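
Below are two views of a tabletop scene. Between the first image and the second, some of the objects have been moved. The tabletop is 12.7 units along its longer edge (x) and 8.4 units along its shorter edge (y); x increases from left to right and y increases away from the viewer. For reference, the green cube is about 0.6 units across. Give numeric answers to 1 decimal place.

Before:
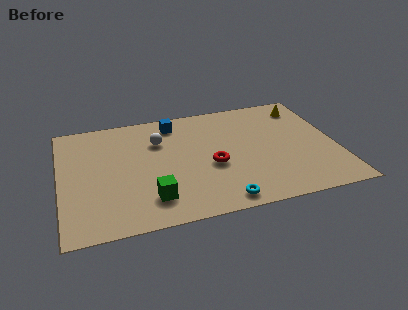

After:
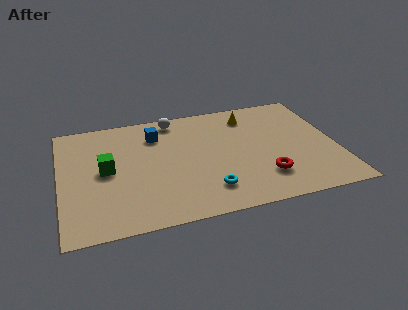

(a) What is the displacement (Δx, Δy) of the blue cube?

(-0.9, -0.7)

The blue cube started near (5.4, 7.1) and ended near (4.5, 6.4).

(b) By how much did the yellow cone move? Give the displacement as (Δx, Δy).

(-2.6, -0.1)

From the two frames, the yellow cone sits at roughly (11.5, 6.9) before and (8.9, 6.8) after.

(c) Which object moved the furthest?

the green cube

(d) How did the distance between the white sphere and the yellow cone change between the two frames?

-3.4

Before: roughly 7.0 units apart; after: 3.6. That's 3.4 units closer together.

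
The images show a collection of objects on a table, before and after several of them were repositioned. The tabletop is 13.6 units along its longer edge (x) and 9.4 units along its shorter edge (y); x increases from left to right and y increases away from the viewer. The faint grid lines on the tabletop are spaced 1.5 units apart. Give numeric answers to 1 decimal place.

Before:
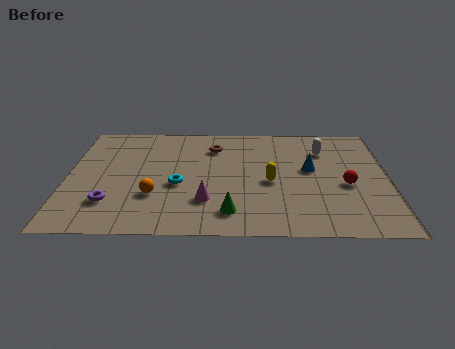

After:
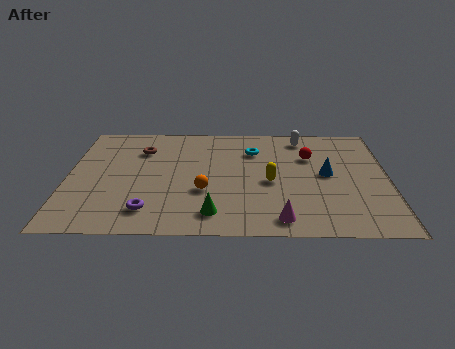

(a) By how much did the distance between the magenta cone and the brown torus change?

+3.6

Before: roughly 4.6 units apart; after: 8.2. That's 3.6 units further apart.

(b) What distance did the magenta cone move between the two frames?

3.4

The magenta cone was near (5.9, 2.6) before and (9.0, 1.2) after, so it travelled √(3.1² + 1.4²) ≈ 3.4 units.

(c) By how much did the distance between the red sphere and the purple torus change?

-1.8

They were about 10.0 units apart before and 8.2 after — 1.8 units closer together.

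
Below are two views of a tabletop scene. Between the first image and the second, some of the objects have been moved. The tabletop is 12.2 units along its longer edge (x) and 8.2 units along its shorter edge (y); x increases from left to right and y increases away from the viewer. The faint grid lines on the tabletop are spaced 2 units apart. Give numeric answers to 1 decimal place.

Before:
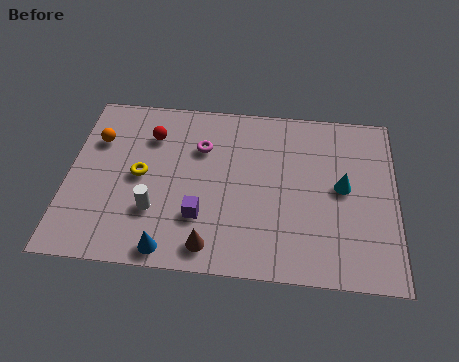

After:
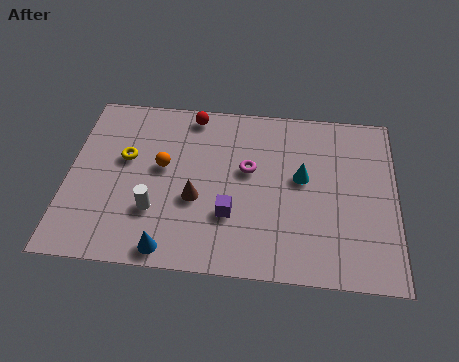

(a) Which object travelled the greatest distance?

the orange sphere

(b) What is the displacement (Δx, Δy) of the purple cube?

(1.1, 0.2)

From the two frames, the purple cube sits at roughly (5.0, 2.4) before and (6.1, 2.6) after.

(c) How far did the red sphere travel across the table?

1.9

The red sphere moved from about (3.0, 6.1) to (4.5, 7.3), a distance of √(1.5² + 1.2²) ≈ 1.9.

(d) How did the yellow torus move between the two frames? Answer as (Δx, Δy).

(-0.6, 0.8)

The yellow torus started near (2.7, 4.1) and ended near (2.1, 4.9).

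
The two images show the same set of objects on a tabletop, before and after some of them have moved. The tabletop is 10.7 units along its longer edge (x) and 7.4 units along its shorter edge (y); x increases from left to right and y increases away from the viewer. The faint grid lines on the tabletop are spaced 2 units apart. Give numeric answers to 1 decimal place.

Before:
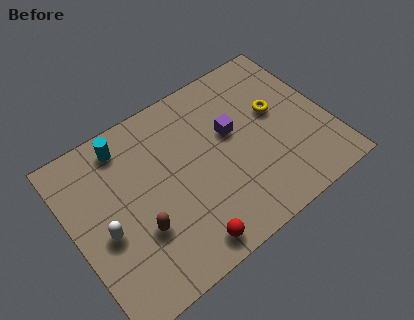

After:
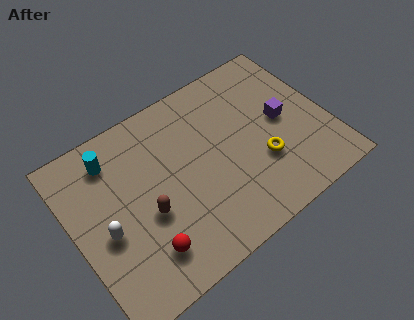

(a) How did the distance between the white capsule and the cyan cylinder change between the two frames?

-0.5

Before: roughly 3.4 units apart; after: 2.9. That's 0.5 units closer together.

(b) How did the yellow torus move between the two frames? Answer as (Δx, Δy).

(-1.0, -1.8)

The yellow torus started near (8.7, 4.3) and ended near (7.7, 2.5).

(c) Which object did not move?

the white capsule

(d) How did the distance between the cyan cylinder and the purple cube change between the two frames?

+2.6

The distance was about 4.6 in the first image and 7.2 in the second, so they moved 2.6 units further apart.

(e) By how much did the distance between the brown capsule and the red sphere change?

-0.8

They were about 2.3 units apart before and 1.5 after — 0.8 units closer together.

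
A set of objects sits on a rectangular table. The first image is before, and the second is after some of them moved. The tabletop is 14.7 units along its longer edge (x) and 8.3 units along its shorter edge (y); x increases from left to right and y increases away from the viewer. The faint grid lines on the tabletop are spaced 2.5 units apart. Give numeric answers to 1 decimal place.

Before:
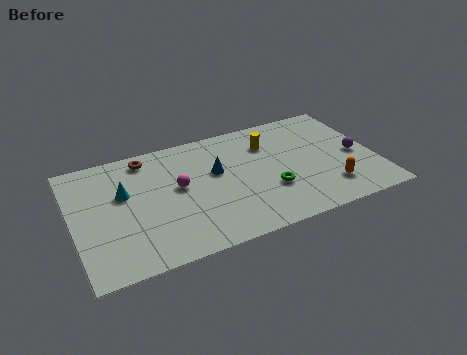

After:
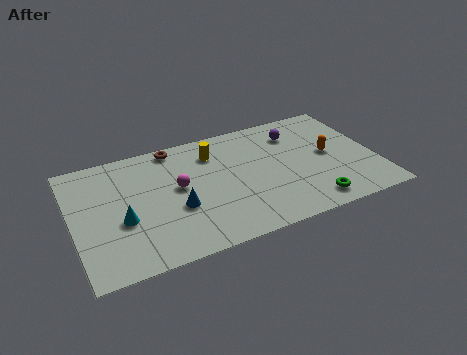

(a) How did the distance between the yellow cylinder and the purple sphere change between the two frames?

-0.6

They were about 4.7 units apart before and 4.1 after — 0.6 units closer together.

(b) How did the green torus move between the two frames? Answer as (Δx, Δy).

(1.8, -1.6)

The green torus was at about (9.4, 2.8) and moved to about (11.2, 1.2).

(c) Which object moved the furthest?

the purple sphere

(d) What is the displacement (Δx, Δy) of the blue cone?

(-2.1, -1.8)

The blue cone was at about (7.0, 5.0) and moved to about (4.9, 3.2).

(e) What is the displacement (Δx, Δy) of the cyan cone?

(-0.2, -1.8)

From the two frames, the cyan cone sits at roughly (2.5, 5.1) before and (2.3, 3.3) after.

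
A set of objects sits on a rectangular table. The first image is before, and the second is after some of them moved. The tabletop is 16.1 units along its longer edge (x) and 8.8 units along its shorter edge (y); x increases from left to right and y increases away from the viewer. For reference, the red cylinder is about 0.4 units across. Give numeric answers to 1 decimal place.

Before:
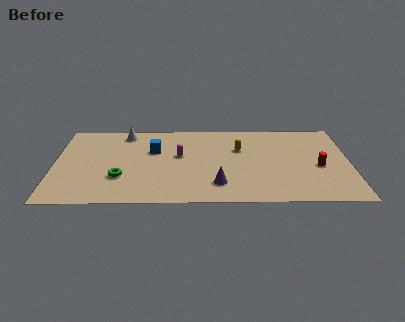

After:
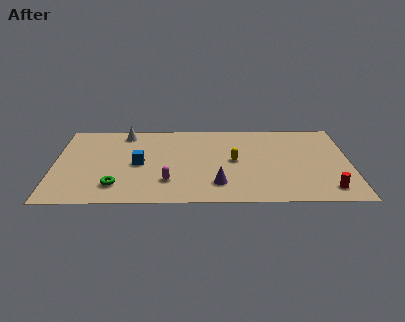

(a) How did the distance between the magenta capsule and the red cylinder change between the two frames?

+0.9

Before: roughly 7.7 units apart; after: 8.6. That's 0.9 units further apart.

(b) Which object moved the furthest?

the magenta capsule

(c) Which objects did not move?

the purple cone and the white cone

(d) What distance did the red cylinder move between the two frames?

2.4

The red cylinder moved from about (14.4, 3.8) to (14.8, 1.4), a distance of √(0.4² + 2.4²) ≈ 2.4.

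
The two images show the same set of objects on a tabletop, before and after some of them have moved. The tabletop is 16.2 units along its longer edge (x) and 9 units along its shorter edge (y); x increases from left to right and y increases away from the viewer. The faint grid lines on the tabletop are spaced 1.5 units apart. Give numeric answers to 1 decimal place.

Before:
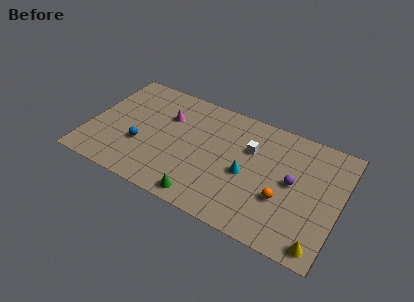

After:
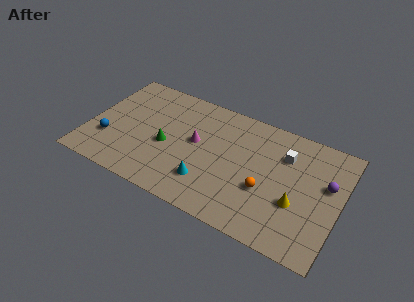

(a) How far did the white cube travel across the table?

2.3

The white cube moved from about (10.3, 6.0) to (12.5, 6.5), a distance of √(2.2² + 0.5²) ≈ 2.3.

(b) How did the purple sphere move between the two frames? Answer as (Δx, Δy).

(2.1, 0.8)

From the two frames, the purple sphere sits at roughly (13.2, 4.7) before and (15.3, 5.5) after.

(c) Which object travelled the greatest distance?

the green cone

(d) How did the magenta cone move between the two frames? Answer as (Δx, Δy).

(2.1, -1.2)

The magenta cone started near (4.8, 6.2) and ended near (6.9, 5.0).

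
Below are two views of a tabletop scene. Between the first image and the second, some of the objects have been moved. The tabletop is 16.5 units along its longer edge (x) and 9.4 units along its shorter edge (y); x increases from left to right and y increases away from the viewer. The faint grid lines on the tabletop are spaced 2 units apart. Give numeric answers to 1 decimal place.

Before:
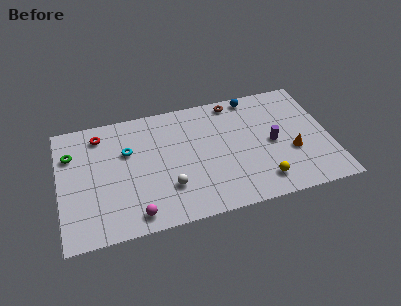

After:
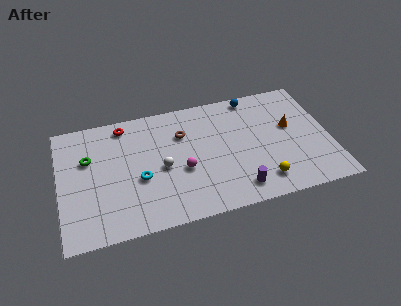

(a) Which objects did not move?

the yellow sphere and the blue sphere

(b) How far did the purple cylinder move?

3.8

The purple cylinder was near (13.0, 4.5) before and (10.6, 1.5) after, so it travelled √(2.4² + 3.0²) ≈ 3.8 units.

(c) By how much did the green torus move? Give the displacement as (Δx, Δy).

(1.0, -0.6)

From the two frames, the green torus sits at roughly (0.8, 6.7) before and (1.8, 6.1) after.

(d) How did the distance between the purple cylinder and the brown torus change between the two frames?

+1.5

The distance was about 4.4 in the first image and 5.9 in the second, so they moved 1.5 units further apart.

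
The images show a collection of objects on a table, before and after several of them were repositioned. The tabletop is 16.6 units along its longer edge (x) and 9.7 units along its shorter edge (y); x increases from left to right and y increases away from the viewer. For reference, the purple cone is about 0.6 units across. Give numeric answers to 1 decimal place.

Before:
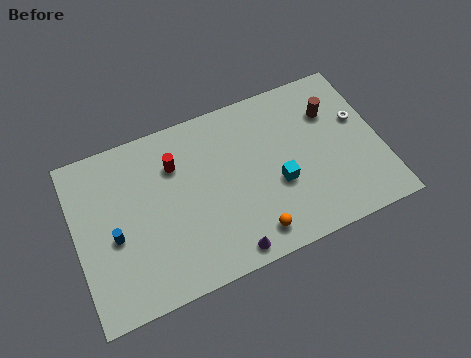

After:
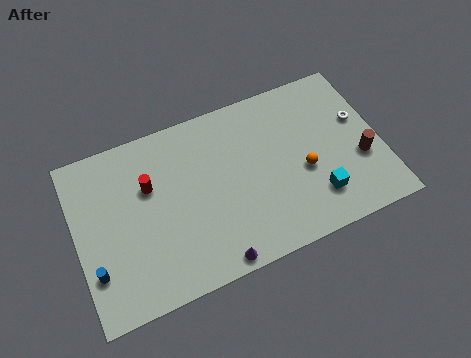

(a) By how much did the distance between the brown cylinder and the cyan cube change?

-1.6

The distance was about 4.5 in the first image and 2.9 in the second, so they moved 1.6 units closer together.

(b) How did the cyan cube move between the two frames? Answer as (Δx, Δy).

(1.9, -1.5)

The cyan cube was at about (10.9, 3.8) and moved to about (12.8, 2.3).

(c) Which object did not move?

the white torus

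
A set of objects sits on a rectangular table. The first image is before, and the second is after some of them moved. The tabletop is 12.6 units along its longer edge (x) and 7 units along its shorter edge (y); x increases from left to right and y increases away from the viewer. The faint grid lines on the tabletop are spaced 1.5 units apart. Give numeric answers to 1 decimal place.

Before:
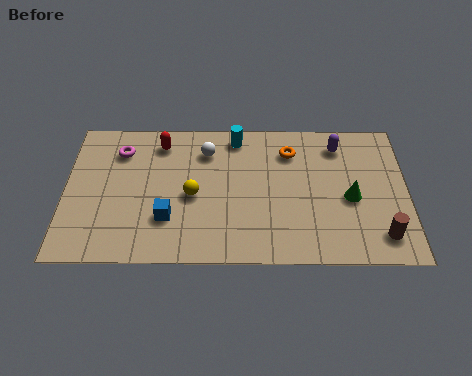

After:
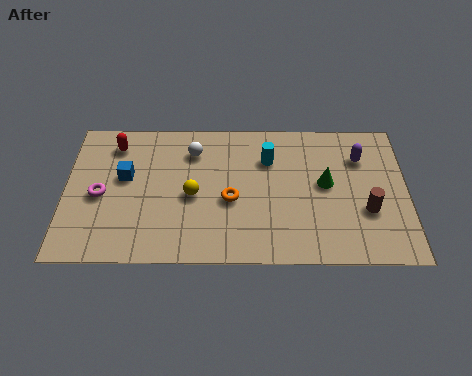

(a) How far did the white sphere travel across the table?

0.5

From (5.2, 5.4) to (4.7, 5.4), the white sphere covered √(0.5² + 0.0²) ≈ 0.5 units.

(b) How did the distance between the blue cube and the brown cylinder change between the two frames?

+1.2

The distance was about 7.8 in the first image and 9.0 in the second, so they moved 1.2 units further apart.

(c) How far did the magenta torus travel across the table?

2.3

From (2.0, 5.4) to (1.3, 3.2), the magenta torus covered √(0.7² + 2.2²) ≈ 2.3 units.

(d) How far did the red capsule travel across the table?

1.7

The red capsule moved from about (3.5, 5.8) to (1.8, 5.7), a distance of √(1.7² + 0.1²) ≈ 1.7.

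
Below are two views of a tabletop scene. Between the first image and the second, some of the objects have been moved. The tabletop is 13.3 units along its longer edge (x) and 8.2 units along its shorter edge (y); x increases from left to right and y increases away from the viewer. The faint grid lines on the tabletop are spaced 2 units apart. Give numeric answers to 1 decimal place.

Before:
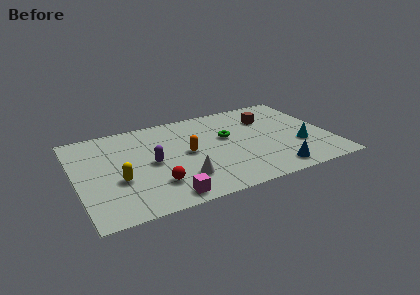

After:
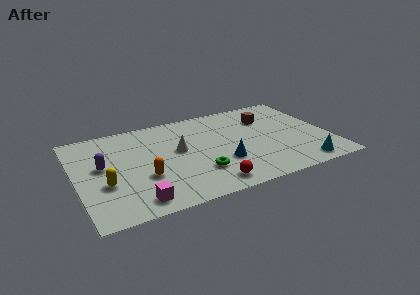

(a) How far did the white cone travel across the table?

2.5

From (5.3, 2.1) to (5.4, 4.6), the white cone covered √(0.1² + 2.5²) ≈ 2.5 units.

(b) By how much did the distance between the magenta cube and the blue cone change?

-0.7

The distance was about 5.7 in the first image and 5.0 in the second, so they moved 0.7 units closer together.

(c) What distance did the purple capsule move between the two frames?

2.6

The purple capsule moved from about (3.9, 4.0) to (1.4, 4.6), a distance of √(2.5² + 0.6²) ≈ 2.6.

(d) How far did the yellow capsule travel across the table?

0.7

The yellow capsule was near (2.1, 3.1) before and (1.4, 3.0) after, so it travelled √(0.7² + 0.1²) ≈ 0.7 units.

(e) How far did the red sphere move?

2.9

The red sphere moved from about (3.9, 2.1) to (6.6, 1.1), a distance of √(2.7² + 1.0²) ≈ 2.9.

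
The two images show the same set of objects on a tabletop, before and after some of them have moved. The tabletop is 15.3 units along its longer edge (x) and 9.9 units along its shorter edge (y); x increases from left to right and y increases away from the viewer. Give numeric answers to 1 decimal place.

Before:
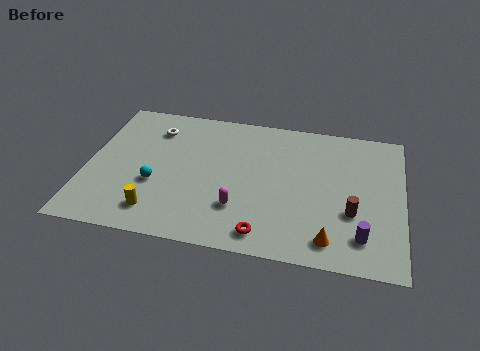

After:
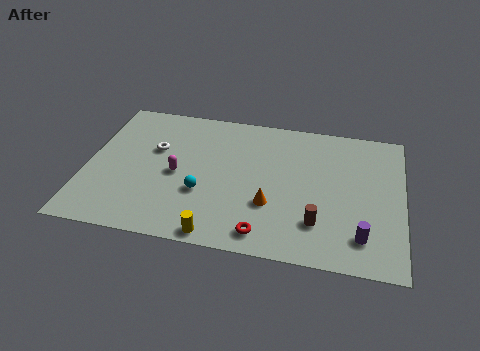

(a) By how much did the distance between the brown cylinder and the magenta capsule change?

+1.8

Before: roughly 5.4 units apart; after: 7.2. That's 1.8 units further apart.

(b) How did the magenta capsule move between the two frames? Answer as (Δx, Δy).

(-3.1, 1.8)

From the two frames, the magenta capsule sits at roughly (7.5, 2.8) before and (4.4, 4.6) after.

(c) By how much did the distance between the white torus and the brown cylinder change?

-1.8

Before: roughly 10.7 units apart; after: 8.9. That's 1.8 units closer together.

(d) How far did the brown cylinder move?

1.9

From (12.9, 3.5) to (11.3, 2.5), the brown cylinder covered √(1.6² + 1.0²) ≈ 1.9 units.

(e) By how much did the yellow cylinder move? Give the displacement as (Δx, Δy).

(3.0, -1.0)

The yellow cylinder started near (3.6, 1.8) and ended near (6.6, 0.8).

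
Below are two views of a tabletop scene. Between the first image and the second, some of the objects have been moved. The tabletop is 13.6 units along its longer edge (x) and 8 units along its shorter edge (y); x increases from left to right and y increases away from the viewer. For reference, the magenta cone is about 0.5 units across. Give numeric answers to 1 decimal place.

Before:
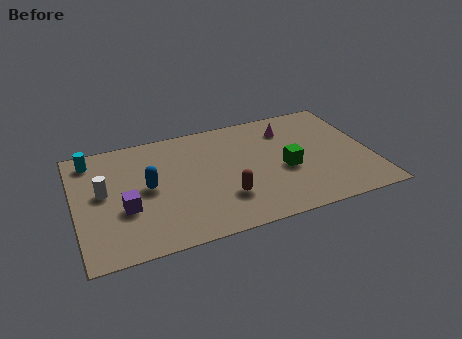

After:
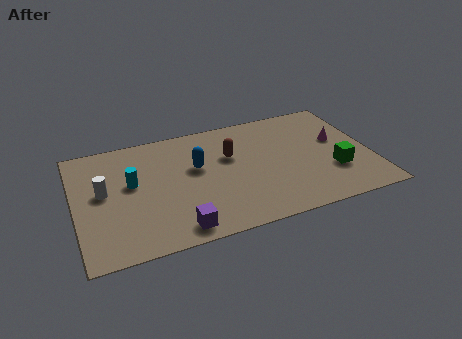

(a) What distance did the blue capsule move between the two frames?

2.4

From (3.3, 4.1) to (5.6, 4.8), the blue capsule covered √(2.3² + 0.7²) ≈ 2.4 units.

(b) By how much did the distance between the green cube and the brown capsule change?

+2.1

They were about 3.1 units apart before and 5.2 after — 2.1 units further apart.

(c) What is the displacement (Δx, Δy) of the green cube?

(2.2, -0.8)

The green cube started near (9.6, 3.4) and ended near (11.8, 2.6).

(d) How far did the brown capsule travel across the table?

2.8

The brown capsule was near (6.7, 2.3) before and (7.2, 5.1) after, so it travelled √(0.5² + 2.8²) ≈ 2.8 units.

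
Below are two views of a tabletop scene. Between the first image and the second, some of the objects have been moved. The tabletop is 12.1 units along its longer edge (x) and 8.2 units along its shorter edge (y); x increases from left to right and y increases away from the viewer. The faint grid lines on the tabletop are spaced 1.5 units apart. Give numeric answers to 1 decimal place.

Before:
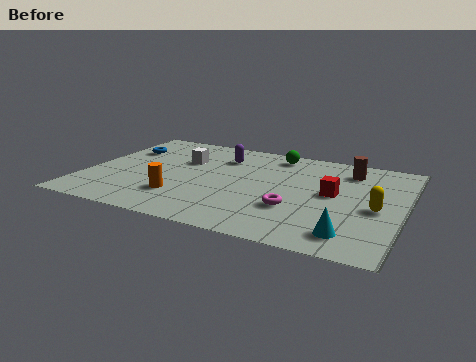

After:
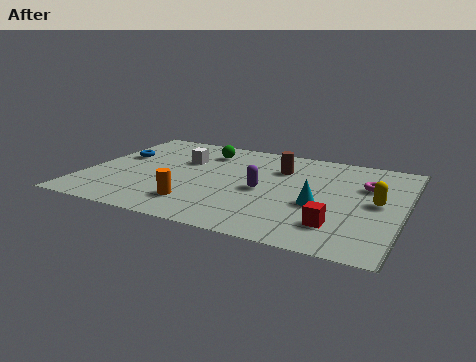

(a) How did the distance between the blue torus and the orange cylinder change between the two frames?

+0.3

They were about 4.4 units apart before and 4.7 after — 0.3 units further apart.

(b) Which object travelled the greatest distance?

the magenta torus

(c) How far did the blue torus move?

0.7

The blue torus moved from about (1.1, 5.7) to (1.0, 5.0), a distance of √(0.1² + 0.7²) ≈ 0.7.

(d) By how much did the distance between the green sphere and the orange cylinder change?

-1.1

The distance was about 5.8 in the first image and 4.7 in the second, so they moved 1.1 units closer together.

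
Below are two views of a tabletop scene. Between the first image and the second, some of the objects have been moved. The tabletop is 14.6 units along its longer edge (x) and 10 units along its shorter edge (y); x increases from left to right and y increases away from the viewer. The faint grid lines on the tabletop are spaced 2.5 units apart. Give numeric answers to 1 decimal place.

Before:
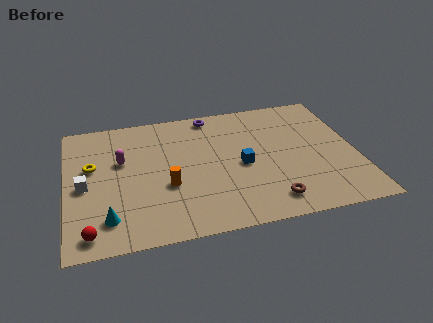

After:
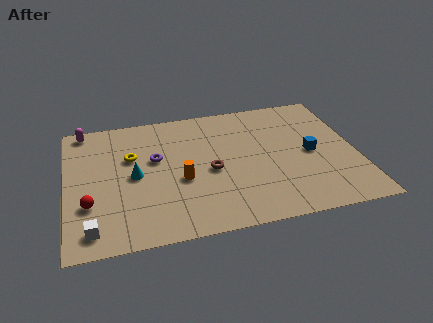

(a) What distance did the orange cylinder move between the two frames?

0.8

The orange cylinder moved from about (5.0, 3.8) to (5.7, 4.1), a distance of √(0.7² + 0.3²) ≈ 0.8.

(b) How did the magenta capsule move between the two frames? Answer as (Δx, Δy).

(-1.8, 2.9)

From the two frames, the magenta capsule sits at roughly (2.8, 6.2) before and (1.0, 9.1) after.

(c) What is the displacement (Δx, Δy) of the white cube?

(0.3, -3.2)

The white cube was at about (0.9, 4.6) and moved to about (1.2, 1.4).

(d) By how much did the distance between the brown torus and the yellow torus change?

-5.4

The distance was about 9.7 in the first image and 4.3 in the second, so they moved 5.4 units closer together.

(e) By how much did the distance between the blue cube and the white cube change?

+3.7

Before: roughly 7.9 units apart; after: 11.6. That's 3.7 units further apart.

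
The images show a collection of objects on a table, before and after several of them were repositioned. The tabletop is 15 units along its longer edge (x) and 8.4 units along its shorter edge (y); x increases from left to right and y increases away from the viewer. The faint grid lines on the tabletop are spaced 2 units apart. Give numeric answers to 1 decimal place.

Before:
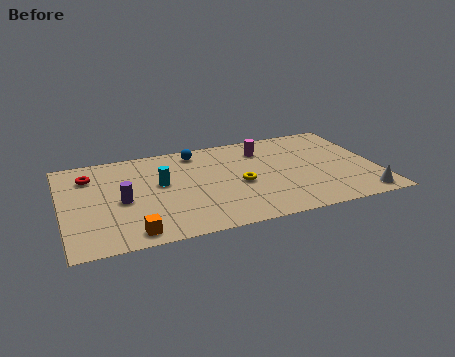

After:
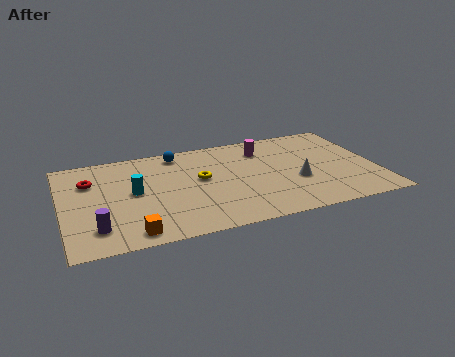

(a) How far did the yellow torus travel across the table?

2.1

The yellow torus moved from about (8.4, 3.7) to (6.6, 4.7), a distance of √(1.8² + 1.0²) ≈ 2.1.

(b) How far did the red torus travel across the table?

0.5

The red torus moved from about (1.4, 6.4) to (1.4, 5.9), a distance of √(0.0² + 0.5²) ≈ 0.5.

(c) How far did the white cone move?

3.6

The white cone moved from about (14.0, 1.0) to (11.1, 3.2), a distance of √(2.9² + 2.2²) ≈ 3.6.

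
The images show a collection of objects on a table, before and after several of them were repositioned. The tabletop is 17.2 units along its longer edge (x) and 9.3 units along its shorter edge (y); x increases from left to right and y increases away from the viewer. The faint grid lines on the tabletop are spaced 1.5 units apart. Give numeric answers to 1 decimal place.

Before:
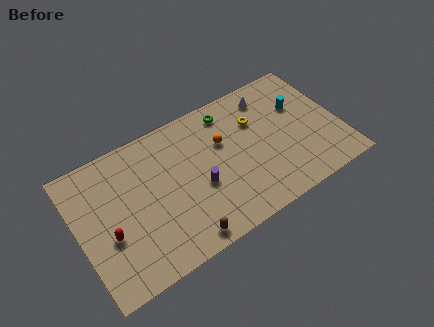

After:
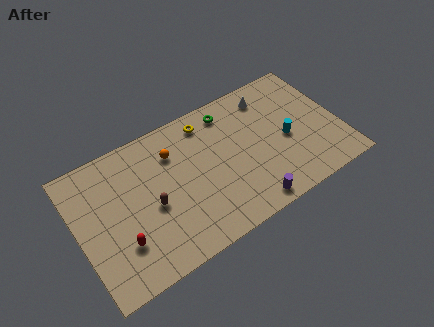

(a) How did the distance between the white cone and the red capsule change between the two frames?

-0.3

Before: roughly 12.0 units apart; after: 11.7. That's 0.3 units closer together.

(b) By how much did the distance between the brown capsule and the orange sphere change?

-2.8

They were about 6.1 units apart before and 3.3 after — 2.8 units closer together.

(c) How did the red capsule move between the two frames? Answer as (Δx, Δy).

(0.7, -0.9)

The red capsule was at about (1.8, 3.6) and moved to about (2.5, 2.7).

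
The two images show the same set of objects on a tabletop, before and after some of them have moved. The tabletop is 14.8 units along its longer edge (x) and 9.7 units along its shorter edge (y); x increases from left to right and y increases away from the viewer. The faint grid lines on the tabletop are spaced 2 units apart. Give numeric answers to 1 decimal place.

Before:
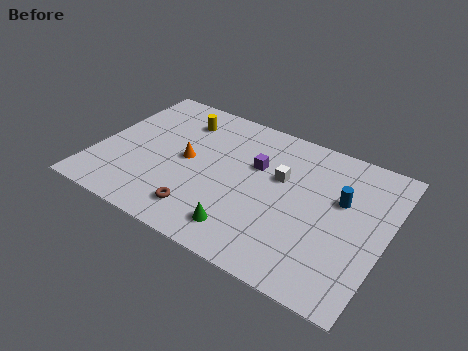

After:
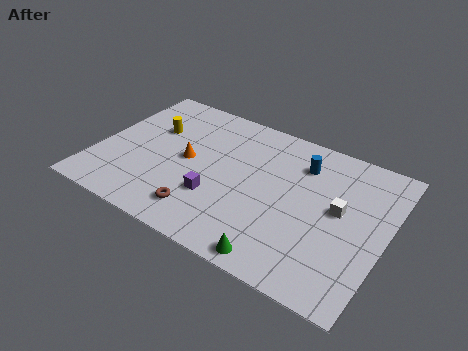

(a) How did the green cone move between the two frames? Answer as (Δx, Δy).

(1.9, -0.8)

From the two frames, the green cone sits at roughly (8.1, 1.7) before and (10.0, 0.9) after.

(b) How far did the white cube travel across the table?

3.2

The white cube moved from about (9.3, 6.0) to (12.4, 5.3), a distance of √(3.1² + 0.7²) ≈ 3.2.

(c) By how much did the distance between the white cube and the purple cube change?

+5.1

They were about 1.3 units apart before and 6.4 after — 5.1 units further apart.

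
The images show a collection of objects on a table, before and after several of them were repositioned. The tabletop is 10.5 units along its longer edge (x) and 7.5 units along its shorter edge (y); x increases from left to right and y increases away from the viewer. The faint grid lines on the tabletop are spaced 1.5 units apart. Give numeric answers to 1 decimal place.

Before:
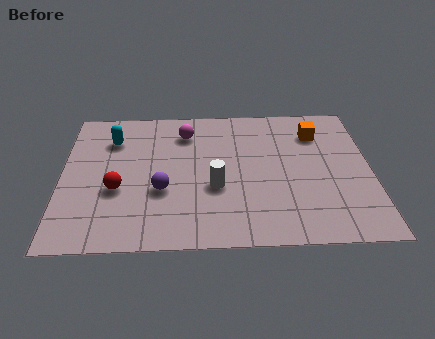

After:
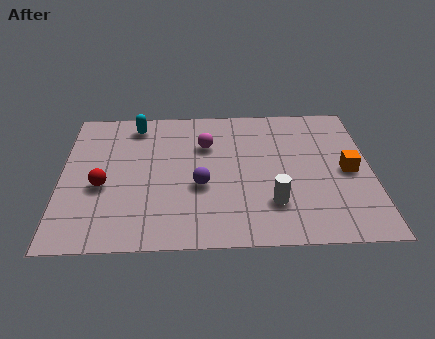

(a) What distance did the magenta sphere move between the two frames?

1.0

The magenta sphere moved from about (4.2, 5.9) to (4.9, 5.2), a distance of √(0.7² + 0.7²) ≈ 1.0.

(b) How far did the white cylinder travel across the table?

2.1

The white cylinder moved from about (5.2, 2.9) to (7.1, 2.0), a distance of √(1.9² + 0.9²) ≈ 2.1.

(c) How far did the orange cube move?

2.3

The orange cube moved from about (8.7, 5.7) to (9.7, 3.6), a distance of √(1.0² + 2.1²) ≈ 2.3.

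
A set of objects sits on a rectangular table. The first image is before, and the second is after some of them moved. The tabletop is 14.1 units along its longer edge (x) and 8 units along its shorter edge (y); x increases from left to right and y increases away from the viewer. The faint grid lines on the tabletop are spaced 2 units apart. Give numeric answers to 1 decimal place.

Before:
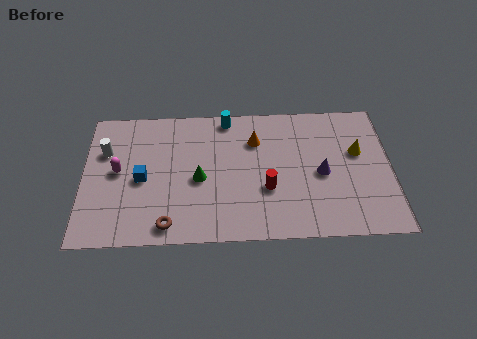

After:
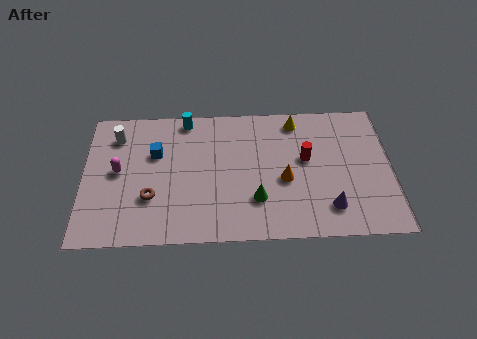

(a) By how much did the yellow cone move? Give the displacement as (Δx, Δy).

(-2.8, 2.0)

The yellow cone started near (12.6, 4.9) and ended near (9.8, 6.9).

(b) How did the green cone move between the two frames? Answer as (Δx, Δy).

(2.6, -1.3)

The green cone was at about (5.3, 3.6) and moved to about (7.9, 2.3).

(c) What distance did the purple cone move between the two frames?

2.0

The purple cone was near (10.9, 3.7) before and (11.2, 1.7) after, so it travelled √(0.3² + 2.0²) ≈ 2.0 units.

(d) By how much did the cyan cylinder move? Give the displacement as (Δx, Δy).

(-1.9, 0.0)

From the two frames, the cyan cylinder sits at roughly (6.6, 7.2) before and (4.7, 7.2) after.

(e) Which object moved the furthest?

the yellow cone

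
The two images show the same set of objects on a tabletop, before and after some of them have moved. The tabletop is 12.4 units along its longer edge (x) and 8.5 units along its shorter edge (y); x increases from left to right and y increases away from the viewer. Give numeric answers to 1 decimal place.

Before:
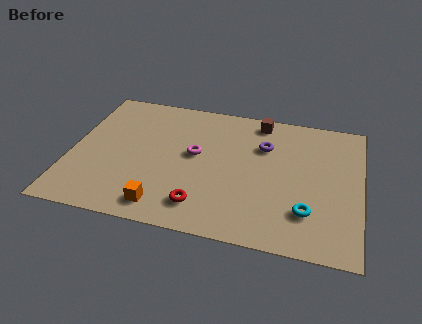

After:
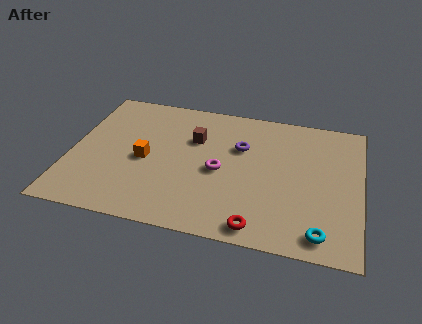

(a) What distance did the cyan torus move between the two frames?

1.3

The cyan torus was near (10.2, 2.2) before and (10.8, 1.1) after, so it travelled √(0.6² + 1.1²) ≈ 1.3 units.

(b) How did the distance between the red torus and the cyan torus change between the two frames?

-1.8

They were about 4.4 units apart before and 2.6 after — 1.8 units closer together.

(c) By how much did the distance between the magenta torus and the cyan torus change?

-0.3

The distance was about 5.5 in the first image and 5.2 in the second, so they moved 0.3 units closer together.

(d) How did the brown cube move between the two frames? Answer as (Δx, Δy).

(-2.7, -1.8)

The brown cube was at about (7.9, 7.5) and moved to about (5.2, 5.7).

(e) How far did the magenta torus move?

1.4

From (5.3, 4.7) to (6.4, 3.9), the magenta torus covered √(1.1² + 0.8²) ≈ 1.4 units.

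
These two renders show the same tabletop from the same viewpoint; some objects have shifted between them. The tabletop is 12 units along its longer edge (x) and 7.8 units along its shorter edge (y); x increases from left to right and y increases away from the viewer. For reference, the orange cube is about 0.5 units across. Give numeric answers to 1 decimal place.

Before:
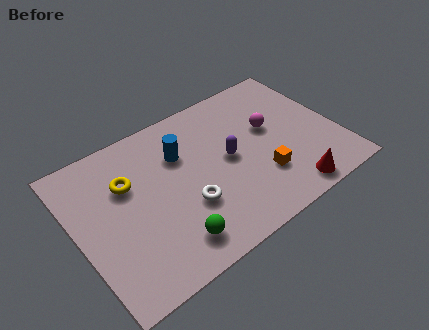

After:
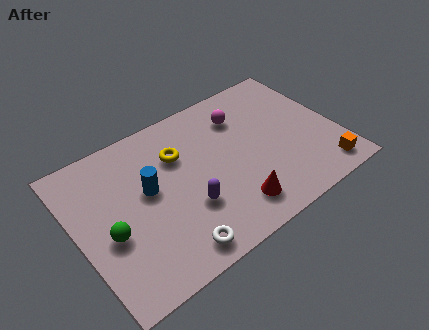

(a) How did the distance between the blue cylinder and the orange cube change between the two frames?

+3.8

The distance was about 4.5 in the first image and 8.3 in the second, so they moved 3.8 units further apart.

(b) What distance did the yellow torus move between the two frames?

2.4

The yellow torus moved from about (2.5, 5.2) to (4.9, 5.4), a distance of √(2.4² + 0.2²) ≈ 2.4.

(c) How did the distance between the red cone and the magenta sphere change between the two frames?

+0.9

They were about 3.7 units apart before and 4.6 after — 0.9 units further apart.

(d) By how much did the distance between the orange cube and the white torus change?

+3.7

They were about 3.4 units apart before and 7.1 after — 3.7 units further apart.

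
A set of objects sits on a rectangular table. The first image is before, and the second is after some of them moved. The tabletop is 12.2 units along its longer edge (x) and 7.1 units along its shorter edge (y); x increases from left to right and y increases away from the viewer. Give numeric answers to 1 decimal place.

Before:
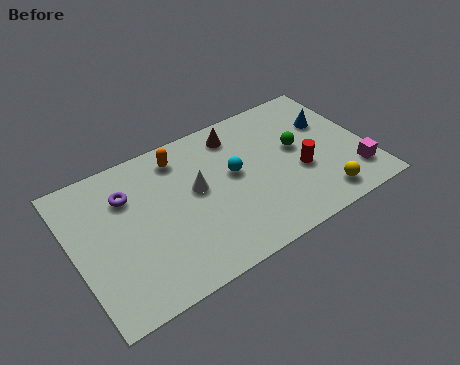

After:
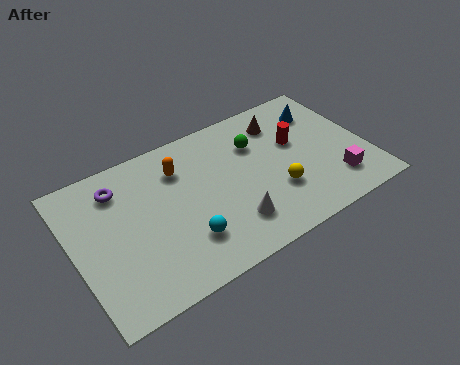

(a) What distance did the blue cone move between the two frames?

0.7

The blue cone moved from about (10.9, 4.7) to (10.7, 5.4), a distance of √(0.2² + 0.7²) ≈ 0.7.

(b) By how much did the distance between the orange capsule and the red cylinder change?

-0.6

The distance was about 5.5 in the first image and 4.9 in the second, so they moved 0.6 units closer together.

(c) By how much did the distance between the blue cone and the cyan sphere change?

+3.0

The distance was about 4.3 in the first image and 7.3 in the second, so they moved 3.0 units further apart.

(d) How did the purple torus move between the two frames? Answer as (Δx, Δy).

(-0.3, 0.5)

The purple torus started near (2.4, 5.1) and ended near (2.1, 5.6).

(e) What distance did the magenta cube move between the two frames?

0.8

From (11.4, 1.6) to (10.6, 1.6), the magenta cube covered √(0.8² + 0.0²) ≈ 0.8 units.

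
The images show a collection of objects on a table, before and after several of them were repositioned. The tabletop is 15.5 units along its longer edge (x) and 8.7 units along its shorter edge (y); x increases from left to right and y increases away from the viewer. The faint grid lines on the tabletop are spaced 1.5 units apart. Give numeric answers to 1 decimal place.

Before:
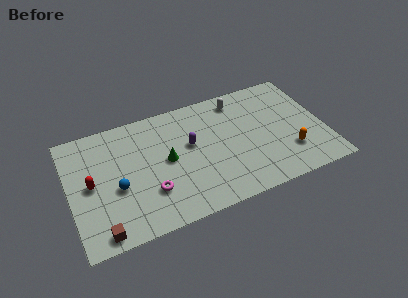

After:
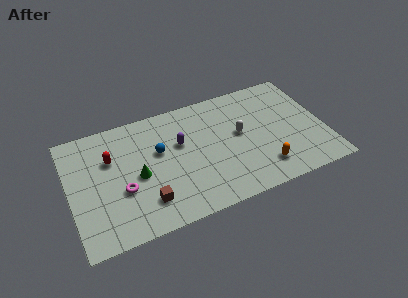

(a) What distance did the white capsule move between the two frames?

2.6

The white capsule moved from about (10.6, 7.4) to (10.4, 4.8), a distance of √(0.2² + 2.6²) ≈ 2.6.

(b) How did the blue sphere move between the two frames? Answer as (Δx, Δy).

(2.7, 1.7)

The blue sphere started near (2.8, 3.6) and ended near (5.5, 5.3).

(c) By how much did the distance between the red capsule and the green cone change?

-2.3

The distance was about 4.6 in the first image and 2.3 in the second, so they moved 2.3 units closer together.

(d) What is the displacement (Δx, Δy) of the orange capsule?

(-1.7, -0.6)

From the two frames, the orange capsule sits at roughly (13.2, 2.4) before and (11.5, 1.8) after.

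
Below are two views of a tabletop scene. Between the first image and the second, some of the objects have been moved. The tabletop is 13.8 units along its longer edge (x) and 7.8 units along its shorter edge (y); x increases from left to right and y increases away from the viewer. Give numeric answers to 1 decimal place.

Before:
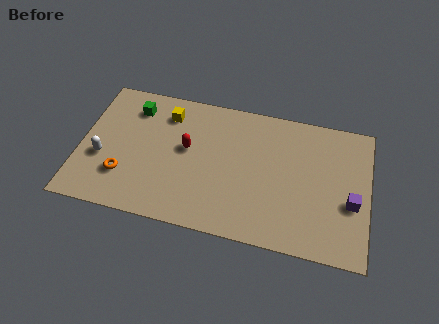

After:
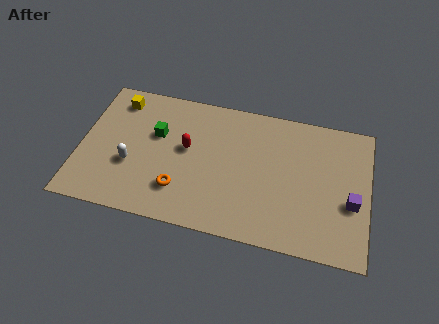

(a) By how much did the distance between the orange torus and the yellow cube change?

+1.2

The distance was about 4.4 in the first image and 5.6 in the second, so they moved 1.2 units further apart.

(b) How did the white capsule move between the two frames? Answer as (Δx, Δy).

(1.4, -0.1)

From the two frames, the white capsule sits at roughly (1.1, 3.0) before and (2.5, 2.9) after.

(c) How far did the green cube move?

1.8

The green cube was near (2.4, 6.2) before and (3.6, 4.9) after, so it travelled √(1.2² + 1.3²) ≈ 1.8 units.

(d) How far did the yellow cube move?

2.4

The yellow cube moved from about (4.0, 6.2) to (1.6, 6.5), a distance of √(2.4² + 0.3²) ≈ 2.4.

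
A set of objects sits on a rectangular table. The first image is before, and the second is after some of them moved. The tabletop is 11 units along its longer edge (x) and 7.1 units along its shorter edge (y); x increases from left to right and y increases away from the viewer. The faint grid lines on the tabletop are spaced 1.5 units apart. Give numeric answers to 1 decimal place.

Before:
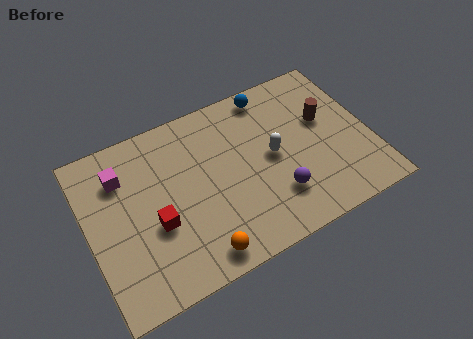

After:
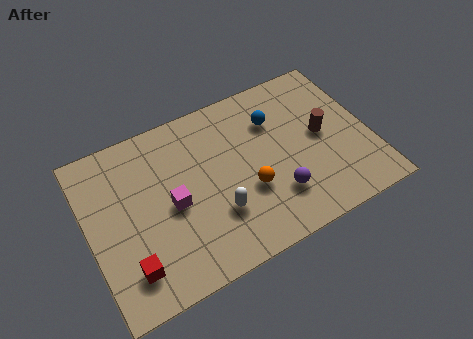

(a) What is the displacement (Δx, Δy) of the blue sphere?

(0.0, -1.2)

From the two frames, the blue sphere sits at roughly (7.5, 6.3) before and (7.5, 5.1) after.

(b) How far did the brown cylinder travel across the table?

0.6

From (9.4, 4.3) to (9.2, 3.7), the brown cylinder covered √(0.2² + 0.6²) ≈ 0.6 units.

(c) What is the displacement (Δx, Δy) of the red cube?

(-1.2, -1.3)

The red cube was at about (2.5, 2.8) and moved to about (1.3, 1.5).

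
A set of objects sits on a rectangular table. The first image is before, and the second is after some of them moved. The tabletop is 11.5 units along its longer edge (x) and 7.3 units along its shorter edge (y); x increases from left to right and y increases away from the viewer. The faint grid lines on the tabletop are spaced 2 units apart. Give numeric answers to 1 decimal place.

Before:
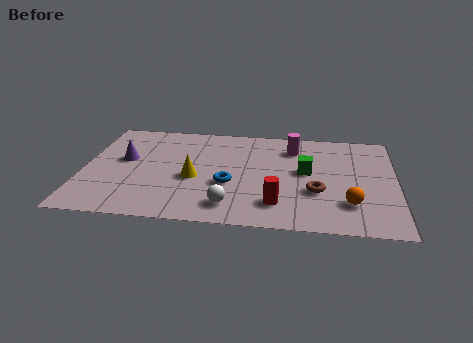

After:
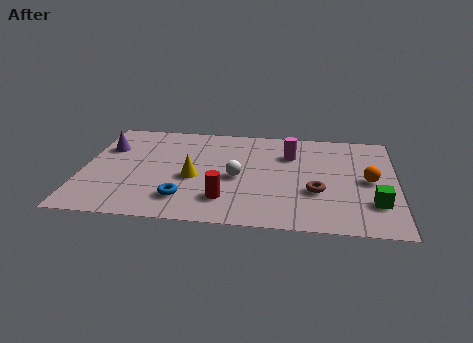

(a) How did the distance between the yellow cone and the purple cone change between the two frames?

+1.0

Before: roughly 2.8 units apart; after: 3.8. That's 1.0 units further apart.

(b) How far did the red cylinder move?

1.9

The red cylinder was near (7.2, 1.6) before and (5.3, 1.7) after, so it travelled √(1.9² + 0.1²) ≈ 1.9 units.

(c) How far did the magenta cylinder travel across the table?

0.5

The magenta cylinder moved from about (7.7, 5.7) to (7.6, 5.2), a distance of √(0.1² + 0.5²) ≈ 0.5.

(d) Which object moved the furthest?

the green cube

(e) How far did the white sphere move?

2.0

The white sphere moved from about (5.5, 1.3) to (5.7, 3.3), a distance of √(0.2² + 2.0²) ≈ 2.0.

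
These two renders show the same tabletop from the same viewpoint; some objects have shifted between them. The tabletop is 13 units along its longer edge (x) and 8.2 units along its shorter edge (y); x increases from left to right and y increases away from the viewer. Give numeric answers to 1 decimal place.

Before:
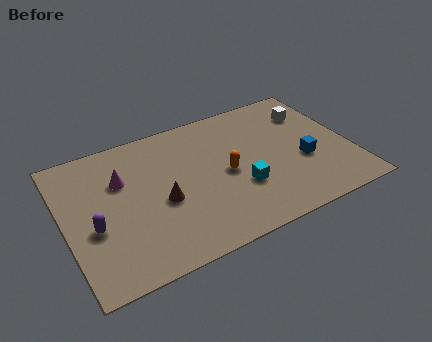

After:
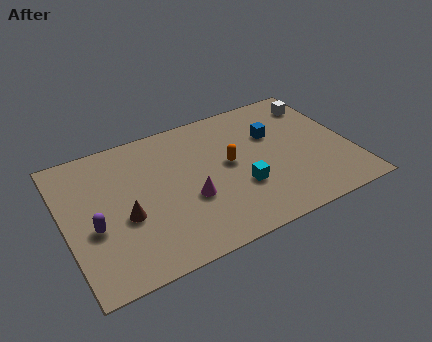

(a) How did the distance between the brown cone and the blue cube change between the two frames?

+0.9

Before: roughly 6.5 units apart; after: 7.4. That's 0.9 units further apart.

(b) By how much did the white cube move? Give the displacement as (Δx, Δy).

(0.4, 0.5)

The white cube started near (11.6, 6.1) and ended near (12.0, 6.6).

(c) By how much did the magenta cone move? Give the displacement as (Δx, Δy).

(2.8, -2.4)

The magenta cone started near (2.7, 5.5) and ended near (5.5, 3.1).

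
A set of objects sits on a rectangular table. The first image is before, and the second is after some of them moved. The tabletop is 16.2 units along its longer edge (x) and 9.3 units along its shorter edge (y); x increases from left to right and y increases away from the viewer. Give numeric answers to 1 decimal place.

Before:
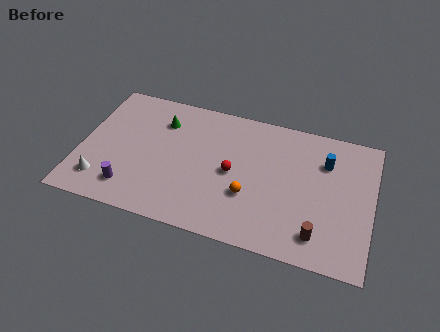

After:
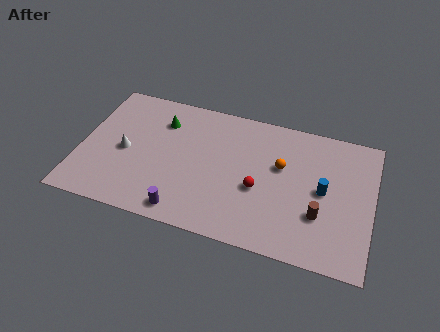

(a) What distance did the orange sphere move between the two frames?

3.0

The orange sphere moved from about (9.5, 3.2) to (11.1, 5.7), a distance of √(1.6² + 2.5²) ≈ 3.0.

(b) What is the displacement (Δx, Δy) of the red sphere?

(1.5, -0.7)

From the two frames, the red sphere sits at roughly (8.5, 4.5) before and (10.0, 3.8) after.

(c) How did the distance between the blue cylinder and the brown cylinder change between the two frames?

-3.3

They were about 5.0 units apart before and 1.7 after — 3.3 units closer together.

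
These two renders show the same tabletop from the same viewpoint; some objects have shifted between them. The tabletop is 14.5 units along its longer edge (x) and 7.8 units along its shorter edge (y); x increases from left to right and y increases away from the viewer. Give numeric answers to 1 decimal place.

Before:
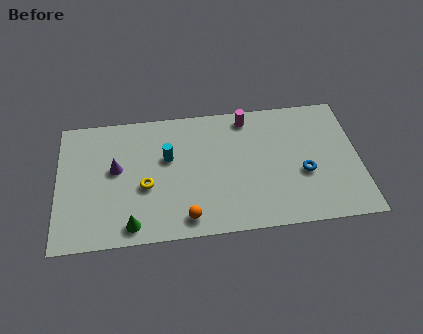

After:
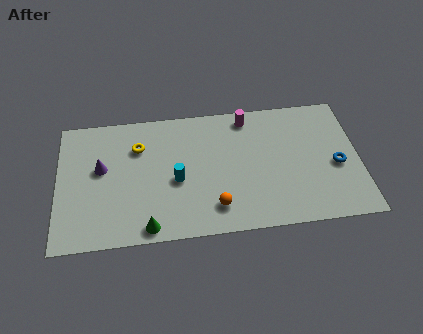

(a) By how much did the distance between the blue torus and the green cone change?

+0.9

They were about 8.6 units apart before and 9.5 after — 0.9 units further apart.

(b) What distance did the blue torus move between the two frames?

1.6

The blue torus moved from about (11.8, 3.1) to (13.4, 3.4), a distance of √(1.6² + 0.3²) ≈ 1.6.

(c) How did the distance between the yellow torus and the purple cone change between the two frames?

+0.3

They were about 1.8 units apart before and 2.1 after — 0.3 units further apart.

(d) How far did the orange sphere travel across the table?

1.5

From (6.1, 1.1) to (7.5, 1.6), the orange sphere covered √(1.4² + 0.5²) ≈ 1.5 units.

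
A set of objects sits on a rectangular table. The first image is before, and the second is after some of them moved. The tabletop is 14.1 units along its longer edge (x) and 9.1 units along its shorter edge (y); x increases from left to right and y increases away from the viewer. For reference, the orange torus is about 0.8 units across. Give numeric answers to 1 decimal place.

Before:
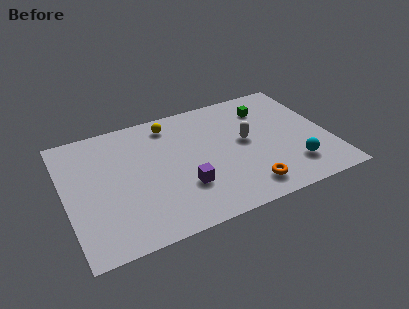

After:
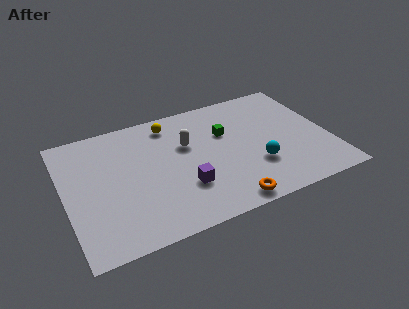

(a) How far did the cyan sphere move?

2.1

The cyan sphere was near (11.9, 2.1) before and (10.0, 2.9) after, so it travelled √(1.9² + 0.8²) ≈ 2.1 units.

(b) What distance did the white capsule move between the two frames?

3.2

The white capsule was near (9.7, 4.9) before and (6.6, 5.8) after, so it travelled √(3.1² + 0.9²) ≈ 3.2 units.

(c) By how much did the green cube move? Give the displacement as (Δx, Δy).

(-2.4, -1.1)

From the two frames, the green cube sits at roughly (11.1, 7.0) before and (8.7, 5.9) after.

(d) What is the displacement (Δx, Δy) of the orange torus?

(-1.2, -0.6)

The orange torus was at about (9.3, 1.5) and moved to about (8.1, 0.9).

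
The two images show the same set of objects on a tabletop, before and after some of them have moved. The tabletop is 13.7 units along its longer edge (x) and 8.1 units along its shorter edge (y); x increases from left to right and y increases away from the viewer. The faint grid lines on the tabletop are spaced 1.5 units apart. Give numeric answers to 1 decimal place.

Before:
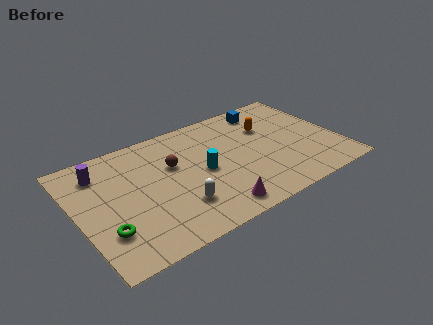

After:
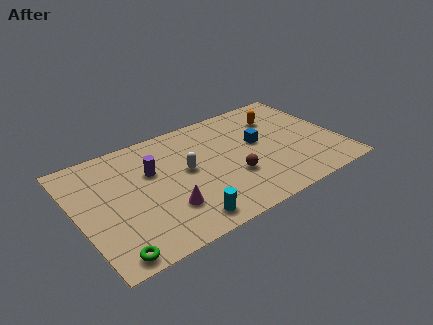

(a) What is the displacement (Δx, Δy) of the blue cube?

(-0.9, -2.3)

The blue cube started near (10.5, 6.9) and ended near (9.6, 4.6).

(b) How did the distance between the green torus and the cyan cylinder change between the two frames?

-1.7

Before: roughly 5.5 units apart; after: 3.8. That's 1.7 units closer together.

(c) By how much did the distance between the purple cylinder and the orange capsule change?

-1.8

They were about 8.8 units apart before and 7.0 after — 1.8 units closer together.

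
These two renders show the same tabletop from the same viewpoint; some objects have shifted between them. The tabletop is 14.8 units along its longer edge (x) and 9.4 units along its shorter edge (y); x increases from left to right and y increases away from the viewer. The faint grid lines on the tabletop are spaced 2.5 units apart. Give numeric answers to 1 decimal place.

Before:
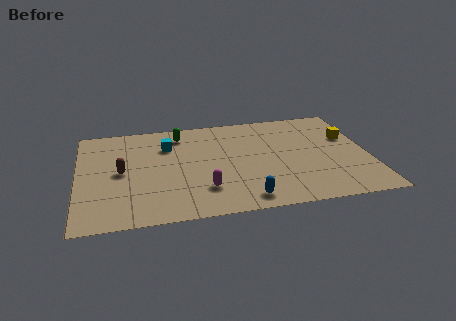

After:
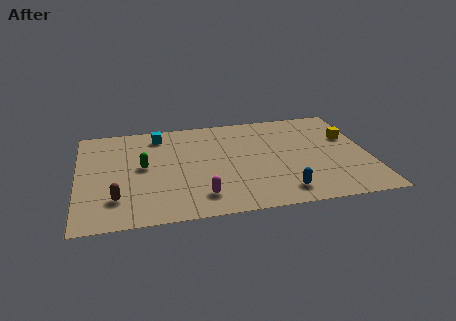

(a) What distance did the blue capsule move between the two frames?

1.9

The blue capsule was near (8.3, 1.2) before and (10.2, 1.5) after, so it travelled √(1.9² + 0.3²) ≈ 1.9 units.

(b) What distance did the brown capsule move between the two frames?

2.4

From (2.2, 4.7) to (1.9, 2.3), the brown capsule covered √(0.3² + 2.4²) ≈ 2.4 units.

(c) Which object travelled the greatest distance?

the green capsule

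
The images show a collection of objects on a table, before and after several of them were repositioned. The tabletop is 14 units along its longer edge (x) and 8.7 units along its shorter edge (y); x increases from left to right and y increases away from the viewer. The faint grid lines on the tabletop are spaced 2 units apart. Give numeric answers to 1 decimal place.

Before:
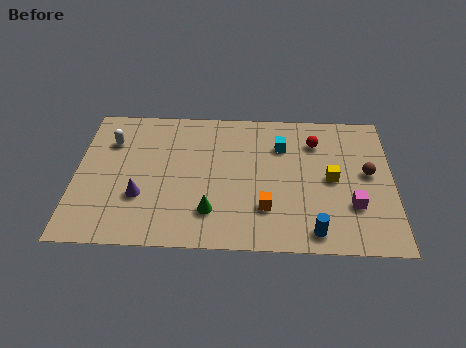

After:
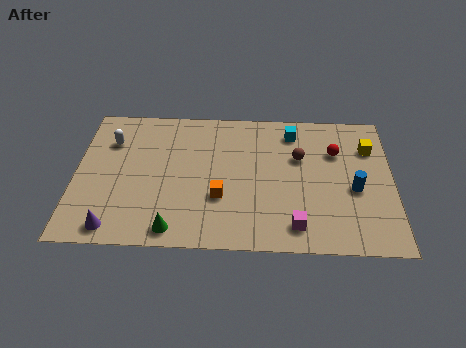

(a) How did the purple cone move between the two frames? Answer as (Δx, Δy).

(-1.1, -1.9)

The purple cone was at about (2.9, 2.9) and moved to about (1.8, 1.0).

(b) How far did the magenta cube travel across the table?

2.8

The magenta cube was near (12.2, 2.7) before and (9.7, 1.4) after, so it travelled √(2.5² + 1.3²) ≈ 2.8 units.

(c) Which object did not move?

the white capsule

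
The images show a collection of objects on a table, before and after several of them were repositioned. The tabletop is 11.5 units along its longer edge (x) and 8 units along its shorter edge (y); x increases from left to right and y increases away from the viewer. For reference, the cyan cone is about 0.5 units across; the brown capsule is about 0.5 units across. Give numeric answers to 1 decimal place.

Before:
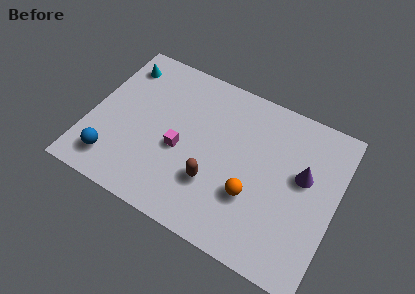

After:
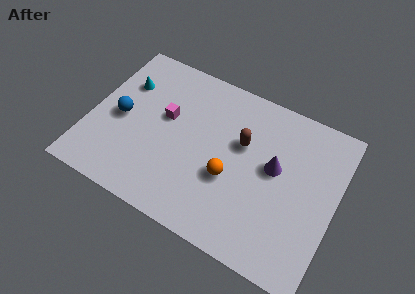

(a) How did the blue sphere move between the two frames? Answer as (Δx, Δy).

(0.0, 2.3)

From the two frames, the blue sphere sits at roughly (1.4, 1.5) before and (1.4, 3.8) after.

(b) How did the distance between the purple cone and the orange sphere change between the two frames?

-0.5

They were about 2.9 units apart before and 2.4 after — 0.5 units closer together.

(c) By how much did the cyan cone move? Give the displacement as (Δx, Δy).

(0.3, -0.9)

From the two frames, the cyan cone sits at roughly (1.0, 6.5) before and (1.3, 5.6) after.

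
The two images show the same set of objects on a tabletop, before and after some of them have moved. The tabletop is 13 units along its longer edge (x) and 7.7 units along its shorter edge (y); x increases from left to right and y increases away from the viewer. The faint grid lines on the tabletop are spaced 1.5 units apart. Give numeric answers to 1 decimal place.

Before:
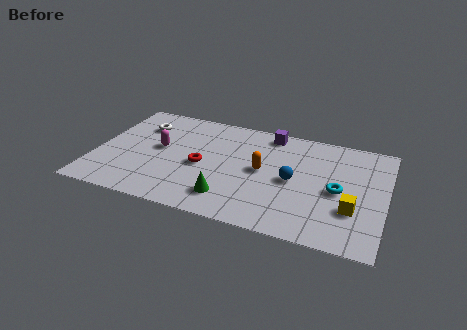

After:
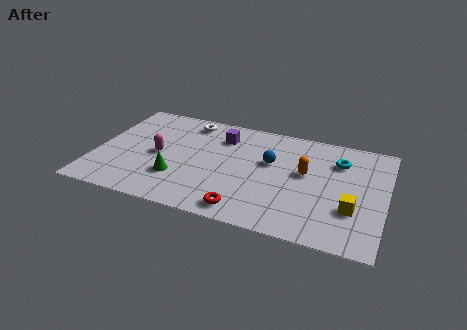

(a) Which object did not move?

the yellow cube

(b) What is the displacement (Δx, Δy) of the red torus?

(2.2, -2.5)

From the two frames, the red torus sits at roughly (4.8, 3.5) before and (7.0, 1.0) after.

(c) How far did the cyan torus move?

2.1

The cyan torus moved from about (10.9, 3.6) to (10.8, 5.7), a distance of √(0.1² + 2.1²) ≈ 2.1.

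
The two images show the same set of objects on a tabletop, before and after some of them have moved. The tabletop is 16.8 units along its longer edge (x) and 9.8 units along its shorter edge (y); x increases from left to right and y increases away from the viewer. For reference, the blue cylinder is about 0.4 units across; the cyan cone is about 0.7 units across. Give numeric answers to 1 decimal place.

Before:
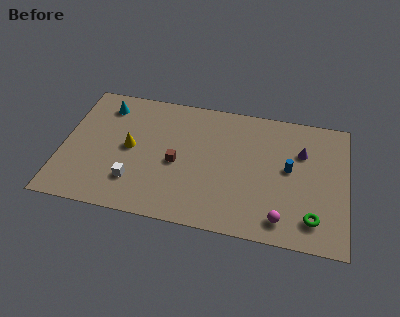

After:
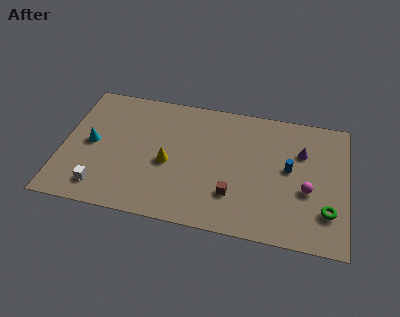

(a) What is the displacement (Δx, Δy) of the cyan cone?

(-0.6, -3.1)

From the two frames, the cyan cone sits at roughly (2.3, 8.0) before and (1.7, 4.9) after.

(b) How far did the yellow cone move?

2.4

From (4.0, 5.0) to (6.3, 4.3), the yellow cone covered √(2.3² + 0.7²) ≈ 2.4 units.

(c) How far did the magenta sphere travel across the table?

2.8

From (13.1, 1.5) to (14.5, 3.9), the magenta sphere covered √(1.4² + 2.4²) ≈ 2.8 units.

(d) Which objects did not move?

the purple cone and the blue cylinder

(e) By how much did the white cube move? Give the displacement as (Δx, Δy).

(-1.9, -0.8)

The white cube started near (4.4, 2.5) and ended near (2.5, 1.7).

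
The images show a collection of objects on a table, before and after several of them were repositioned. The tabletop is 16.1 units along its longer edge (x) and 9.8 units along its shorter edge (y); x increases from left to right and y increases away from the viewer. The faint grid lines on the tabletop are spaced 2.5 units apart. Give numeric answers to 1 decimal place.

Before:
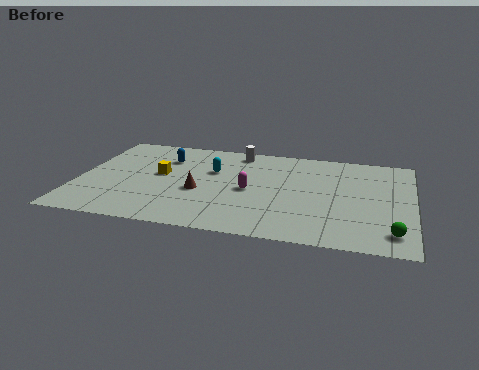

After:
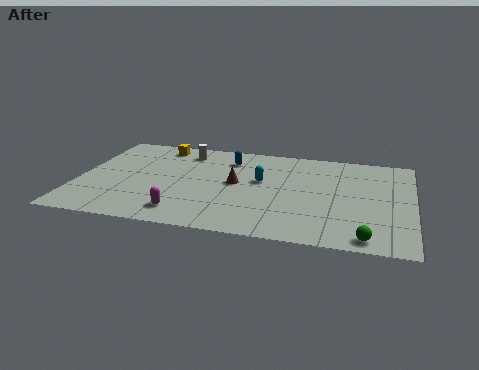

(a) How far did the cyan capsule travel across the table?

2.5

The cyan capsule moved from about (6.4, 6.3) to (8.8, 5.7), a distance of √(2.4² + 0.6²) ≈ 2.5.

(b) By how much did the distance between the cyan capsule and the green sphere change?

-2.9

The distance was about 9.9 in the first image and 7.0 in the second, so they moved 2.9 units closer together.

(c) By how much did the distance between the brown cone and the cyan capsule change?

-1.1

Before: roughly 2.4 units apart; after: 1.3. That's 1.1 units closer together.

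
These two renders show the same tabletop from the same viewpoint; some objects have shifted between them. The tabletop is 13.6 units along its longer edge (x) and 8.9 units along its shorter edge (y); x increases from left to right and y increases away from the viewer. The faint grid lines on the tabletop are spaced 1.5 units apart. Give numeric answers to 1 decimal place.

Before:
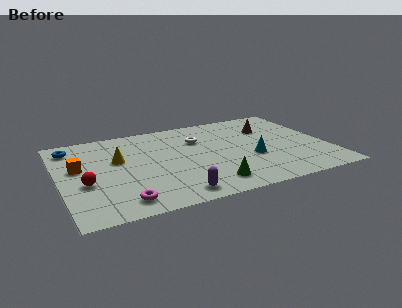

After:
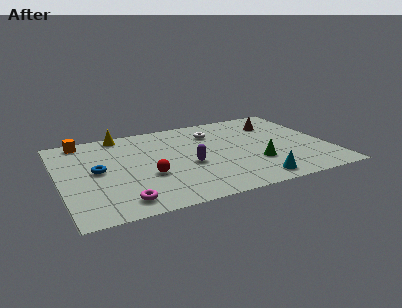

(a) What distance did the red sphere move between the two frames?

3.1

The red sphere was near (1.2, 3.5) before and (4.3, 3.3) after, so it travelled √(3.1² + 0.2²) ≈ 3.1 units.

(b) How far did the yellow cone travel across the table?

2.7

From (3.0, 5.4) to (3.4, 8.1), the yellow cone covered √(0.4² + 2.7²) ≈ 2.7 units.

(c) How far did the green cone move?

2.8

From (7.2, 1.5) to (9.7, 2.8), the green cone covered √(2.5² + 1.3²) ≈ 2.8 units.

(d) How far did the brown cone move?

0.6

The brown cone was near (10.9, 6.3) before and (11.3, 6.7) after, so it travelled √(0.4² + 0.4²) ≈ 0.6 units.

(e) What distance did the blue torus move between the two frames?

3.0

The blue torus moved from about (0.8, 7.4) to (1.9, 4.6), a distance of √(1.1² + 2.8²) ≈ 3.0.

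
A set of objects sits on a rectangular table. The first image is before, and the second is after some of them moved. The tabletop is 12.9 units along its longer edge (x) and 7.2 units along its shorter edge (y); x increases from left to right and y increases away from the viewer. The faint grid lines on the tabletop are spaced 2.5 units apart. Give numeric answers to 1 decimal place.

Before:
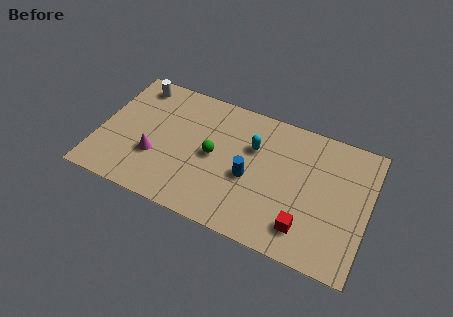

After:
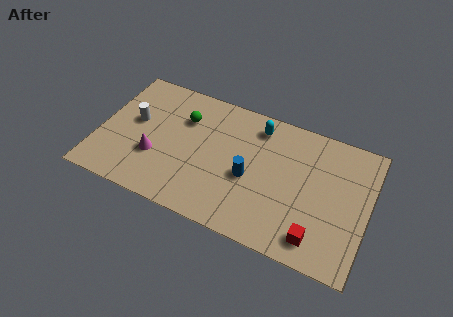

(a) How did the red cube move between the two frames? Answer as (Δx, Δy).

(0.6, -0.3)

The red cube was at about (10.1, 1.5) and moved to about (10.7, 1.2).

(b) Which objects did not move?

the magenta cone and the blue cylinder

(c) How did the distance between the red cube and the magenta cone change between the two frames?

+0.6

They were about 7.4 units apart before and 8.0 after — 0.6 units further apart.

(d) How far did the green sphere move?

2.2

The green sphere moved from about (5.5, 3.6) to (3.9, 5.1), a distance of √(1.6² + 1.5²) ≈ 2.2.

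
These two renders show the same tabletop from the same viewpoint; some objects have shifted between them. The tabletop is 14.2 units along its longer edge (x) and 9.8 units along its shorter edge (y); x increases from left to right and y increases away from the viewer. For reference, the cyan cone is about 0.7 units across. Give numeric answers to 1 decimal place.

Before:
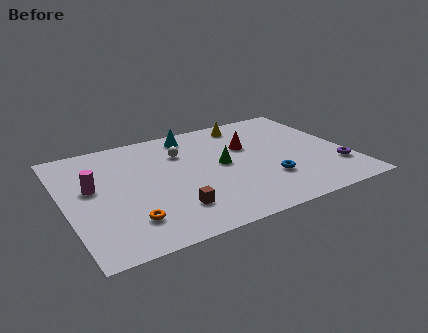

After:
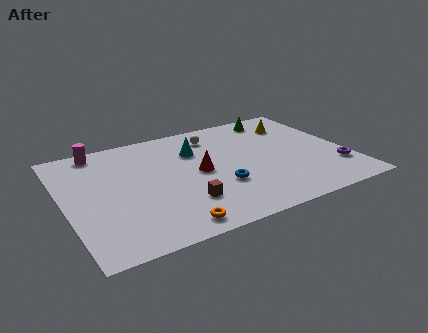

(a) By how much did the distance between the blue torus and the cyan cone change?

-2.7

The distance was about 6.4 in the first image and 3.7 in the second, so they moved 2.7 units closer together.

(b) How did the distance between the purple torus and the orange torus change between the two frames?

-1.8

They were about 10.6 units apart before and 8.8 after — 1.8 units closer together.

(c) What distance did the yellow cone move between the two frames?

2.6

The yellow cone was near (9.7, 8.5) before and (12.1, 7.5) after, so it travelled √(2.4² + 1.0²) ≈ 2.6 units.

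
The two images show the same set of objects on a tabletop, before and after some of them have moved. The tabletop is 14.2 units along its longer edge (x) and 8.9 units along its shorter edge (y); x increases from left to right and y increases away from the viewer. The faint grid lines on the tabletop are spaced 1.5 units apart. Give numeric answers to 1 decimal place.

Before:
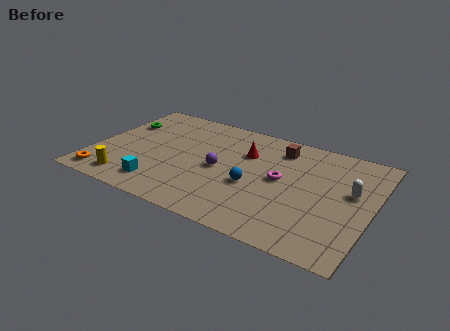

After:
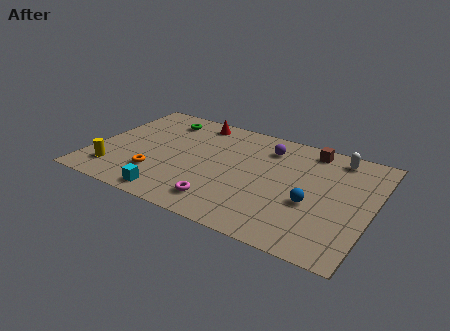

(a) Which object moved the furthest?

the magenta torus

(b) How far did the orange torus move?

2.8

From (1.0, 1.1) to (3.5, 2.4), the orange torus covered √(2.5² + 1.3²) ≈ 2.8 units.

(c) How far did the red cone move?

3.4

From (7.6, 6.1) to (4.7, 7.8), the red cone covered √(2.9² + 1.7²) ≈ 3.4 units.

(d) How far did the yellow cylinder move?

0.9

From (2.2, 1.3) to (1.4, 1.8), the yellow cylinder covered √(0.8² + 0.5²) ≈ 0.9 units.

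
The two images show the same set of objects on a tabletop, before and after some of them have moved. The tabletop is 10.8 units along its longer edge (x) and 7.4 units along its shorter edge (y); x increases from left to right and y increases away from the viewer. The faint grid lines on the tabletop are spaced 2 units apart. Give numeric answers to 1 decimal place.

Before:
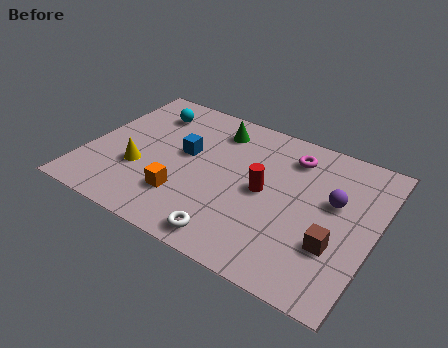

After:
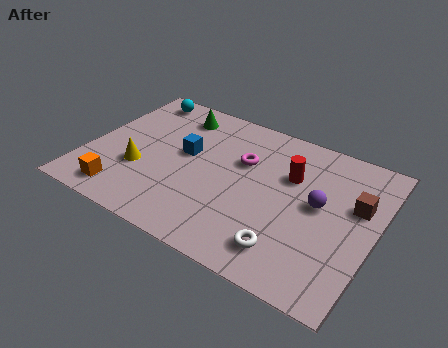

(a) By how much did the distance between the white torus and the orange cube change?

+3.9

The distance was about 2.3 in the first image and 6.2 in the second, so they moved 3.9 units further apart.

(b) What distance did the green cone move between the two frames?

1.6

The green cone was near (4.5, 6.0) before and (2.9, 6.1) after, so it travelled √(1.6² + 0.1²) ≈ 1.6 units.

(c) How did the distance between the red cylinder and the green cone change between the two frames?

+1.6

Before: roughly 3.2 units apart; after: 4.8. That's 1.6 units further apart.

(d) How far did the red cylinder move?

1.4

From (6.7, 3.7) to (7.5, 4.9), the red cylinder covered √(0.8² + 1.2²) ≈ 1.4 units.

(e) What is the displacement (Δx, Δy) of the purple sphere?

(-0.5, -0.4)

From the two frames, the purple sphere sits at roughly (9.2, 4.4) before and (8.7, 4.0) after.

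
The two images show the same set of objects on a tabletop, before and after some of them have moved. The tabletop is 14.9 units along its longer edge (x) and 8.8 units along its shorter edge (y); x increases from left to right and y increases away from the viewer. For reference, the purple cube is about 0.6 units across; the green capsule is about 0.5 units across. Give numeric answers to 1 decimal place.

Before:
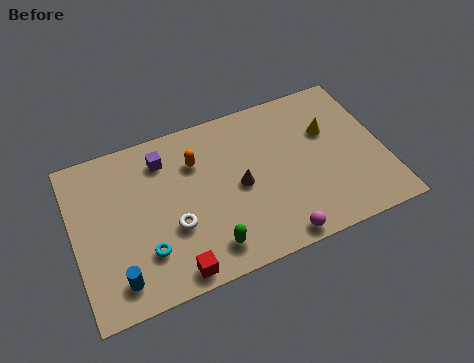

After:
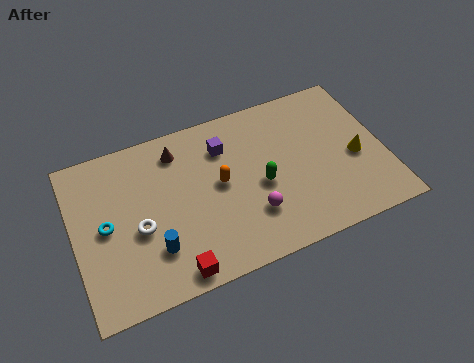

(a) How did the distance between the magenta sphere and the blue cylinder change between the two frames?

-2.8

The distance was about 7.5 in the first image and 4.7 in the second, so they moved 2.8 units closer together.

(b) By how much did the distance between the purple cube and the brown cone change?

-2.1

The distance was about 4.4 in the first image and 2.3 in the second, so they moved 2.1 units closer together.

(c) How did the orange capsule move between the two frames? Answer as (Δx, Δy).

(1.0, -1.6)

The orange capsule was at about (6.0, 6.3) and moved to about (7.0, 4.7).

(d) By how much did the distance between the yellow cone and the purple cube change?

-1.3

They were about 8.0 units apart before and 6.7 after — 1.3 units closer together.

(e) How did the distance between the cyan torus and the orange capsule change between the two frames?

+0.7

The distance was about 4.8 in the first image and 5.5 in the second, so they moved 0.7 units further apart.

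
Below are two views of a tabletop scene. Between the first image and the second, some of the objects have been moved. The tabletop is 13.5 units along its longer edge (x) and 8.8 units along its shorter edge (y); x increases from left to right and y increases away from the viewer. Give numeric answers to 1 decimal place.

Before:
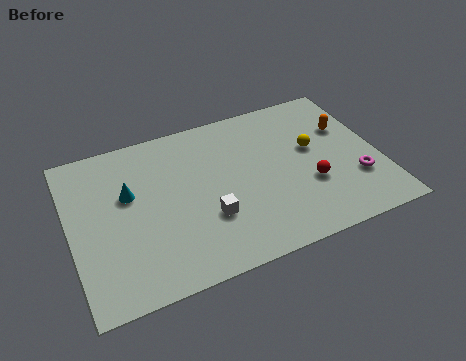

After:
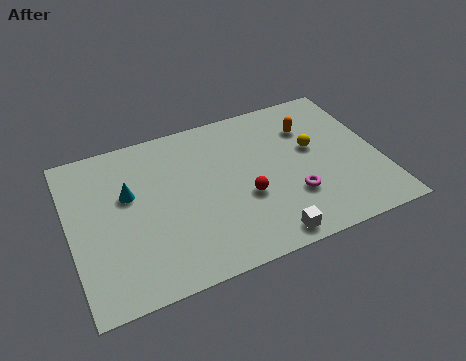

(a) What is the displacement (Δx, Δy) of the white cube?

(2.3, -2.0)

From the two frames, the white cube sits at roughly (5.8, 2.9) before and (8.1, 0.9) after.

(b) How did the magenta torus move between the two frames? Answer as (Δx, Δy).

(-2.8, 0.0)

The magenta torus was at about (12.3, 2.7) and moved to about (9.5, 2.7).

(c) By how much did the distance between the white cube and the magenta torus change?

-4.2

The distance was about 6.5 in the first image and 2.3 in the second, so they moved 4.2 units closer together.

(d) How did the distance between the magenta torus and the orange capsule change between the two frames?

+0.8

They were about 3.1 units apart before and 3.9 after — 0.8 units further apart.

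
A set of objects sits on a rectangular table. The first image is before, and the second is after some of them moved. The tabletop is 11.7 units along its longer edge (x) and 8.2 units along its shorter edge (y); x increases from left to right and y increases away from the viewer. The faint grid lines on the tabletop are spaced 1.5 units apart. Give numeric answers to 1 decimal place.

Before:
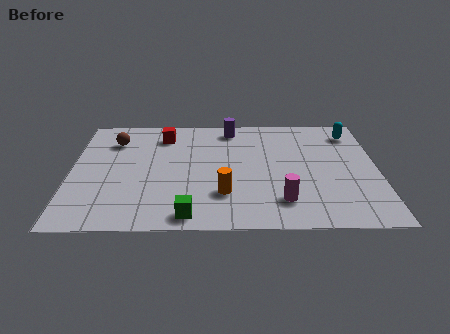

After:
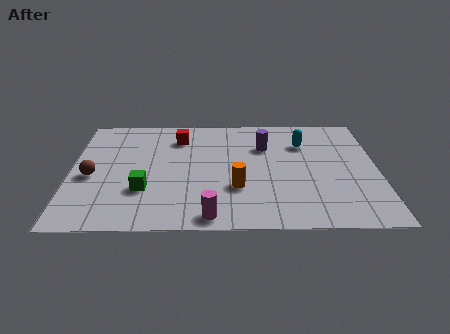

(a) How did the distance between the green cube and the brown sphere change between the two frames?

-3.8

They were about 6.0 units apart before and 2.2 after — 3.8 units closer together.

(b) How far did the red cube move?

0.6

The red cube moved from about (3.5, 6.6) to (4.1, 6.4), a distance of √(0.6² + 0.2²) ≈ 0.6.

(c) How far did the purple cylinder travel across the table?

1.9

From (6.1, 7.1) to (7.4, 5.7), the purple cylinder covered √(1.3² + 1.4²) ≈ 1.9 units.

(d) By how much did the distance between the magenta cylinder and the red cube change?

-0.9

They were about 6.6 units apart before and 5.7 after — 0.9 units closer together.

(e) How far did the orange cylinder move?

0.6

The orange cylinder moved from about (5.8, 2.3) to (6.3, 2.7), a distance of √(0.5² + 0.4²) ≈ 0.6.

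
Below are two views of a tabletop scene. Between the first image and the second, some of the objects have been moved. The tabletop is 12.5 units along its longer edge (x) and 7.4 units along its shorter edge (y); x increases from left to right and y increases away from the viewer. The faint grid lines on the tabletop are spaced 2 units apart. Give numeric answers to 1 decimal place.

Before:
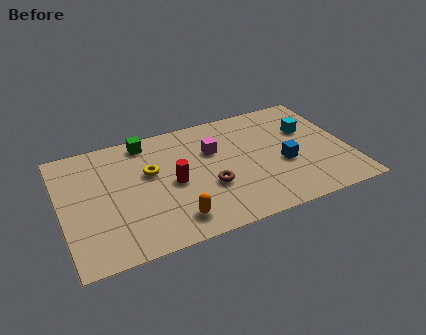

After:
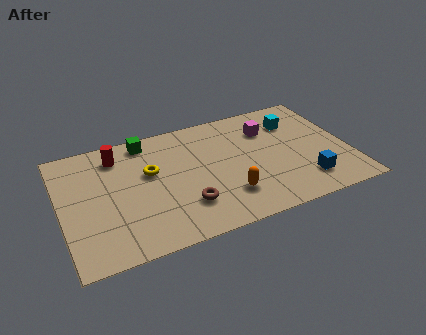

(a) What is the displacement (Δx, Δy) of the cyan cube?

(-0.5, 0.7)

The cyan cube was at about (10.9, 4.8) and moved to about (10.4, 5.5).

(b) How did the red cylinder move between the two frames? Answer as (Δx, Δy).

(-2.2, 2.5)

From the two frames, the red cylinder sits at roughly (4.8, 3.5) before and (2.6, 6.0) after.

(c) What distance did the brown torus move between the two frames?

1.3

From (6.3, 2.7) to (5.2, 2.0), the brown torus covered √(1.1² + 0.7²) ≈ 1.3 units.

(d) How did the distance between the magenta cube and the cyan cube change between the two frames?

-3.0

The distance was about 4.2 in the first image and 1.2 in the second, so they moved 3.0 units closer together.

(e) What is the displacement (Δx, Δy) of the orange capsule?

(2.4, 0.6)

The orange capsule was at about (4.6, 1.3) and moved to about (7.0, 1.9).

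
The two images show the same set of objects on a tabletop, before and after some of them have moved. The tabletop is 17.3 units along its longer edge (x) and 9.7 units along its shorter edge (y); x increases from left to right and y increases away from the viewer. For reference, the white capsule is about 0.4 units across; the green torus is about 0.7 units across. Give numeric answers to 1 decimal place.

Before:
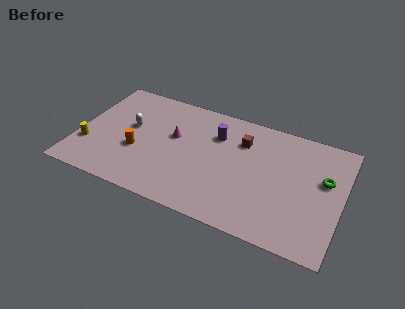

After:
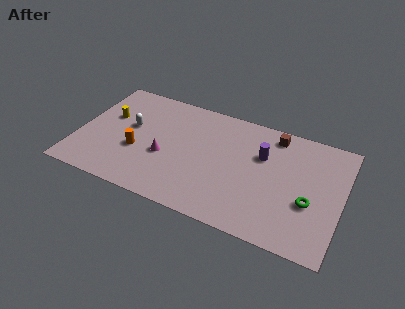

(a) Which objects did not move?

the orange cylinder and the white capsule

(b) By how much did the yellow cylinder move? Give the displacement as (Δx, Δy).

(1.0, 3.0)

The yellow cylinder started near (0.8, 3.0) and ended near (1.8, 6.0).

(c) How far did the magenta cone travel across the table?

1.9

The magenta cone moved from about (6.2, 5.8) to (5.8, 3.9), a distance of √(0.4² + 1.9²) ≈ 1.9.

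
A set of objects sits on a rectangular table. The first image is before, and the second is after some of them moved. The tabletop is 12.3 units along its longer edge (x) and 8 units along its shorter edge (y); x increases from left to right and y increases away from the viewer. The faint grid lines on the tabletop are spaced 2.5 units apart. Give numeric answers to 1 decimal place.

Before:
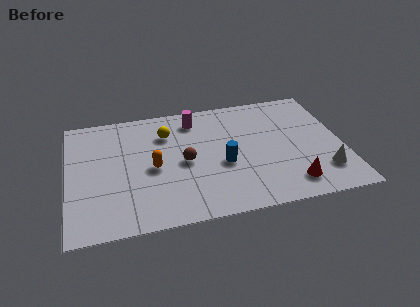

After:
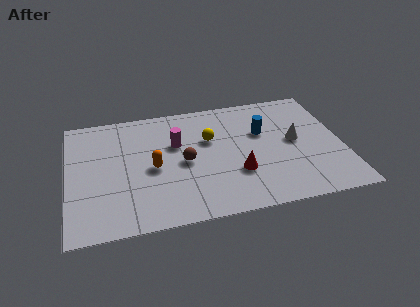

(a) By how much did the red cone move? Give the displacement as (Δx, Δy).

(-2.3, 1.2)

The red cone was at about (9.8, 1.4) and moved to about (7.5, 2.6).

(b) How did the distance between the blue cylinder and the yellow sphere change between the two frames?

-1.1

The distance was about 3.5 in the first image and 2.4 in the second, so they moved 1.1 units closer together.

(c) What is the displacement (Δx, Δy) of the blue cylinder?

(1.9, 1.8)

The blue cylinder started near (6.9, 3.3) and ended near (8.8, 5.1).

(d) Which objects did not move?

the orange capsule and the brown sphere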